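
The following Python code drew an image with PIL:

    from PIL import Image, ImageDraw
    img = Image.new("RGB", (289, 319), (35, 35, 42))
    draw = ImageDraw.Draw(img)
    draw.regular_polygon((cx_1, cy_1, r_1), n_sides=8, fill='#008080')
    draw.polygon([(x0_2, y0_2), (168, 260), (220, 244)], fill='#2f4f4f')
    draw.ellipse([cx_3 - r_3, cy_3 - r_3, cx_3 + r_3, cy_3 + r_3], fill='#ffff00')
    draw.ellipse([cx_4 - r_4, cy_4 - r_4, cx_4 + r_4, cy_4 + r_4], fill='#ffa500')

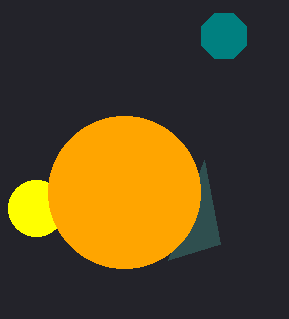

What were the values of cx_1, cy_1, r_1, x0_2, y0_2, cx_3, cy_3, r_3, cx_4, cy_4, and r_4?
cx_1 = 224
cy_1 = 36
r_1 = 24
x0_2 = 204
y0_2 = 160
cx_3 = 36
cy_3 = 208
r_3 = 28
cx_4 = 124
cy_4 = 192
r_4 = 76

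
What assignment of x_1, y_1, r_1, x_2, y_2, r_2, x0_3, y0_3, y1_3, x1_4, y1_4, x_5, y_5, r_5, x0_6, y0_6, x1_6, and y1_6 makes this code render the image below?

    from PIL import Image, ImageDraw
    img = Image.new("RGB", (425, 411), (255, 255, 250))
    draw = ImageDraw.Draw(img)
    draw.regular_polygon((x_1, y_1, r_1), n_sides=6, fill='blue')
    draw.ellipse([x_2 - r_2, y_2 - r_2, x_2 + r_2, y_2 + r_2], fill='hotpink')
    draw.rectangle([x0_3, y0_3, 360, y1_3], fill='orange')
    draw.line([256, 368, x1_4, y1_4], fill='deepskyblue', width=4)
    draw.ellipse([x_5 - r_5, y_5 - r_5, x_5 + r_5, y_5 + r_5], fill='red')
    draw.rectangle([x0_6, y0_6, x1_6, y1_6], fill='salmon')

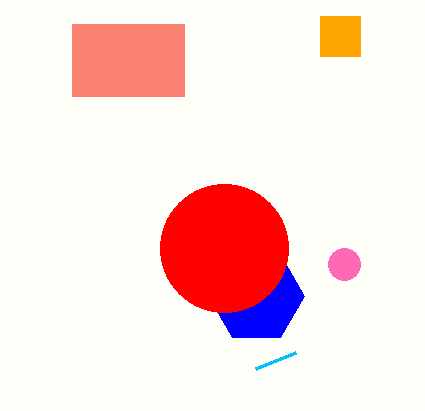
x_1 = 256; y_1 = 296; r_1 = 48; x_2 = 344; y_2 = 264; r_2 = 16; x0_3 = 320; y0_3 = 16; y1_3 = 56; x1_4 = 296; y1_4 = 352; x_5 = 224; y_5 = 248; r_5 = 64; x0_6 = 72; y0_6 = 24; x1_6 = 184; y1_6 = 96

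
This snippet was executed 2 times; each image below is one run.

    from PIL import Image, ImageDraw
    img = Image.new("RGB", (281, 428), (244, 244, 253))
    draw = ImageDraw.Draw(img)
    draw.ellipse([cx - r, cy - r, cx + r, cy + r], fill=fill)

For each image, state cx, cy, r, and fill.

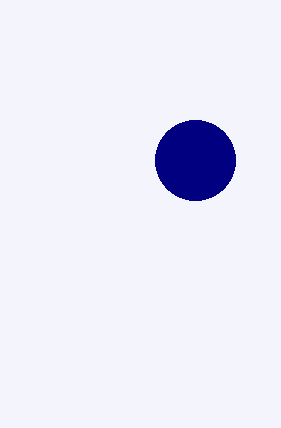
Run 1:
cx = 195
cy = 160
r = 40
fill = 'navy'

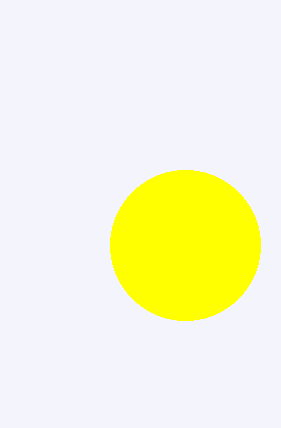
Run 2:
cx = 185, cy = 245, r = 75, fill = 'yellow'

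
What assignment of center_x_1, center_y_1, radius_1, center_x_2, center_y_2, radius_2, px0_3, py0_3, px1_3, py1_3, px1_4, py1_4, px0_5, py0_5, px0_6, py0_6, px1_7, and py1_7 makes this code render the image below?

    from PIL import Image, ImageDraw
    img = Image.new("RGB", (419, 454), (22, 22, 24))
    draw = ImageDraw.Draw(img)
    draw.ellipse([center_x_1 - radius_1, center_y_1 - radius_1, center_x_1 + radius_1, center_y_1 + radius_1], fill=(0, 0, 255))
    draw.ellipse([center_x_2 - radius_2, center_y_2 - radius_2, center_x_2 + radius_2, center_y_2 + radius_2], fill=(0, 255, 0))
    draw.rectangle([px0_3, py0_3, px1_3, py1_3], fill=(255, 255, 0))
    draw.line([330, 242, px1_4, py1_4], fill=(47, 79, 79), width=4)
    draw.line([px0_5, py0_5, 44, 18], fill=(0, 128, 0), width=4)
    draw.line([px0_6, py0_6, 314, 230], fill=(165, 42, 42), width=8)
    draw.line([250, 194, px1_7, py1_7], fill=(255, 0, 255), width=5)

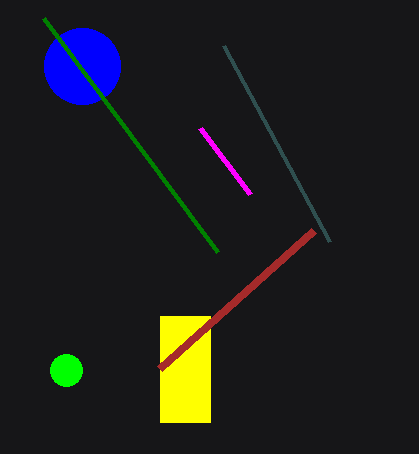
center_x_1 = 82; center_y_1 = 66; radius_1 = 38; center_x_2 = 66; center_y_2 = 370; radius_2 = 16; px0_3 = 160; py0_3 = 316; px1_3 = 210; py1_3 = 422; px1_4 = 224; py1_4 = 46; px0_5 = 218; py0_5 = 252; px0_6 = 160; py0_6 = 368; px1_7 = 200; py1_7 = 128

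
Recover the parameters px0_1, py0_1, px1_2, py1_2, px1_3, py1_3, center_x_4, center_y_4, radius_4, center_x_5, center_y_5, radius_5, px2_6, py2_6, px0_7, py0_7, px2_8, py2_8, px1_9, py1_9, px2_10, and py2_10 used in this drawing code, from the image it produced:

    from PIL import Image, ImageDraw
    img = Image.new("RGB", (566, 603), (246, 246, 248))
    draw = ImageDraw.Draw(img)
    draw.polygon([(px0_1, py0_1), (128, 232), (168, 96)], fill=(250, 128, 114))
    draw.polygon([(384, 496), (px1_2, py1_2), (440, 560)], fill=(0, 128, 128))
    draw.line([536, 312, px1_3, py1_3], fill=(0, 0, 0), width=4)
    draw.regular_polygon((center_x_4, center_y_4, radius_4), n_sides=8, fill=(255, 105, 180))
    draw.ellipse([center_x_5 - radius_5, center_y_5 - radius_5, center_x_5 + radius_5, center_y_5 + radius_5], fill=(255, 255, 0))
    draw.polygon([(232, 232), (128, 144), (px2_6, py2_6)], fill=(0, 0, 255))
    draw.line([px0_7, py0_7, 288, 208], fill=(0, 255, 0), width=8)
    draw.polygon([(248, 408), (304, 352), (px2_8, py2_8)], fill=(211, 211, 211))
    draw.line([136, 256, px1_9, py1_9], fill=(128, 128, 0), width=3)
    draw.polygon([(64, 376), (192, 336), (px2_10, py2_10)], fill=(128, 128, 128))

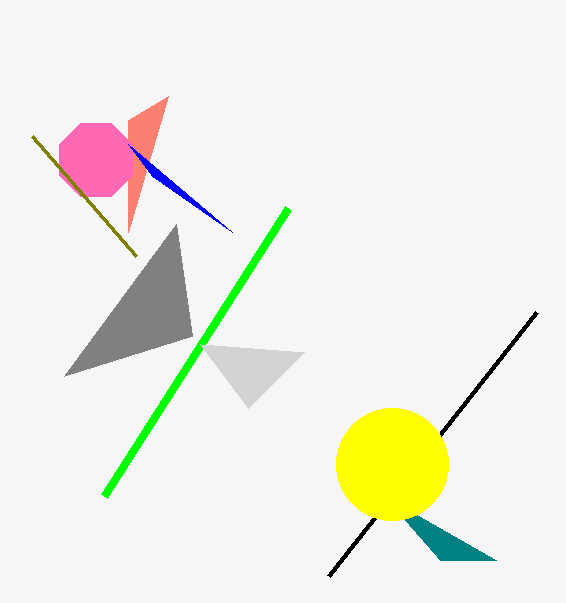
px0_1 = 128
py0_1 = 120
px1_2 = 496
py1_2 = 560
px1_3 = 328
py1_3 = 576
center_x_4 = 96
center_y_4 = 160
radius_4 = 40
center_x_5 = 392
center_y_5 = 464
radius_5 = 56
px2_6 = 152
py2_6 = 176
px0_7 = 104
py0_7 = 496
px2_8 = 200
py2_8 = 344
px1_9 = 32
py1_9 = 136
px2_10 = 176
py2_10 = 224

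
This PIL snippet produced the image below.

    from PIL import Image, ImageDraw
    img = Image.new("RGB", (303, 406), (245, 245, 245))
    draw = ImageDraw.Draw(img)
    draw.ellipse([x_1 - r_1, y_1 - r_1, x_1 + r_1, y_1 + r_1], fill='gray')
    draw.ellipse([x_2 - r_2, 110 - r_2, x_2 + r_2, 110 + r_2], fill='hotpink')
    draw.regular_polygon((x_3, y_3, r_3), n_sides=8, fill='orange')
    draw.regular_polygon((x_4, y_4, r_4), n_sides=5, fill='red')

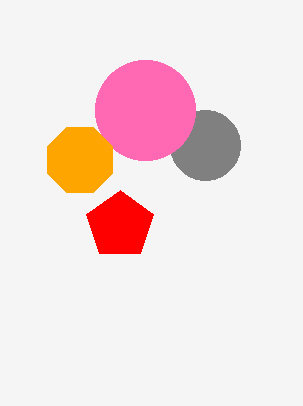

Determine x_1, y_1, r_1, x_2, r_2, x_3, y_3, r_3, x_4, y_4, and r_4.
x_1 = 205, y_1 = 145, r_1 = 35, x_2 = 145, r_2 = 50, x_3 = 80, y_3 = 160, r_3 = 35, x_4 = 120, y_4 = 225, r_4 = 35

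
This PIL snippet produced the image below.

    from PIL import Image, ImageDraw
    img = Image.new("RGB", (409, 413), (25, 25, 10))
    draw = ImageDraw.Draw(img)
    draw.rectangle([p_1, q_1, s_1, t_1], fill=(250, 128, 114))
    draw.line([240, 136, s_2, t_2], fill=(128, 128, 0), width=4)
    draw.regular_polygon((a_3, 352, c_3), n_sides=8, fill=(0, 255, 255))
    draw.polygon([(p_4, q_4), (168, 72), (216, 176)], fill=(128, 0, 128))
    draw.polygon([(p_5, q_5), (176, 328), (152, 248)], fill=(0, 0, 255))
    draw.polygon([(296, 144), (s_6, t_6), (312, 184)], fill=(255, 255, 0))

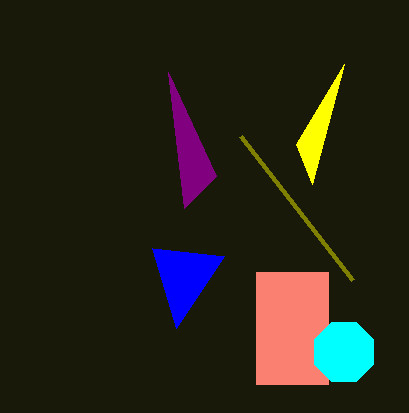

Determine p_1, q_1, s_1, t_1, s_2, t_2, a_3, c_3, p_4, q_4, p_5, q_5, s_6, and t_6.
p_1 = 256, q_1 = 272, s_1 = 328, t_1 = 384, s_2 = 352, t_2 = 280, a_3 = 344, c_3 = 32, p_4 = 184, q_4 = 208, p_5 = 224, q_5 = 256, s_6 = 344, t_6 = 64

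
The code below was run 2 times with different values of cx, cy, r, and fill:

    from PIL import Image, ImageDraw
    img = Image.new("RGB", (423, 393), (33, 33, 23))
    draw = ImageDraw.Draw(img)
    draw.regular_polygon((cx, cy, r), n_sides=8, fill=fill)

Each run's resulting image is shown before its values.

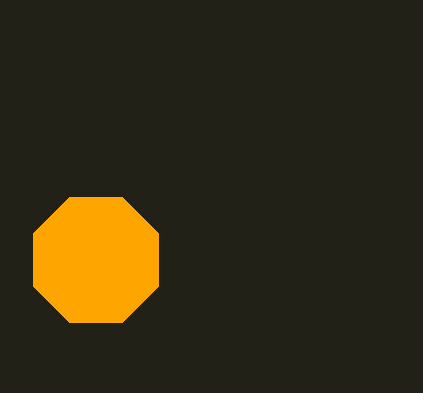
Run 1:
cx = 96, cy = 260, r = 68, fill = 'orange'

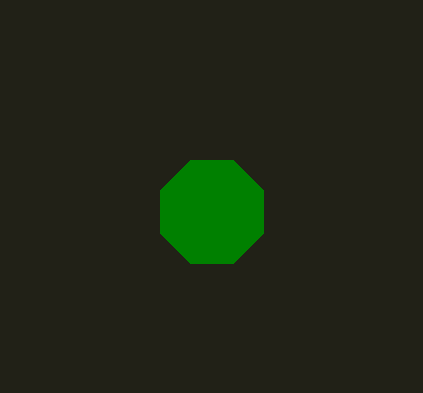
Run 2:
cx = 212, cy = 212, r = 56, fill = 'green'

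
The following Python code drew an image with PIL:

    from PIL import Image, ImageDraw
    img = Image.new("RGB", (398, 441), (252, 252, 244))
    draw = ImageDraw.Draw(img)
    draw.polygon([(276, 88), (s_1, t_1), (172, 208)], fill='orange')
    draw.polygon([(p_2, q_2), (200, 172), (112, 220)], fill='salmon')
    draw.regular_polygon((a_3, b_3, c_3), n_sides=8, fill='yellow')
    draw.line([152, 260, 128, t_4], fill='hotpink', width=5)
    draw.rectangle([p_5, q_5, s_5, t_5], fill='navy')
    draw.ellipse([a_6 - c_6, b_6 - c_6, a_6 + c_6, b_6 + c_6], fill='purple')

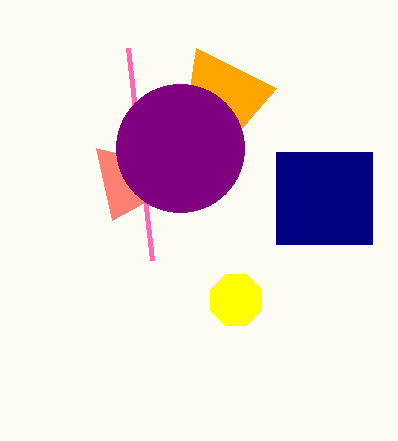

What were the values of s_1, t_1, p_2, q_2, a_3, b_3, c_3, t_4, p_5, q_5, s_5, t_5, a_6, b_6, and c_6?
s_1 = 196; t_1 = 48; p_2 = 96; q_2 = 148; a_3 = 236; b_3 = 300; c_3 = 28; t_4 = 48; p_5 = 276; q_5 = 152; s_5 = 372; t_5 = 244; a_6 = 180; b_6 = 148; c_6 = 64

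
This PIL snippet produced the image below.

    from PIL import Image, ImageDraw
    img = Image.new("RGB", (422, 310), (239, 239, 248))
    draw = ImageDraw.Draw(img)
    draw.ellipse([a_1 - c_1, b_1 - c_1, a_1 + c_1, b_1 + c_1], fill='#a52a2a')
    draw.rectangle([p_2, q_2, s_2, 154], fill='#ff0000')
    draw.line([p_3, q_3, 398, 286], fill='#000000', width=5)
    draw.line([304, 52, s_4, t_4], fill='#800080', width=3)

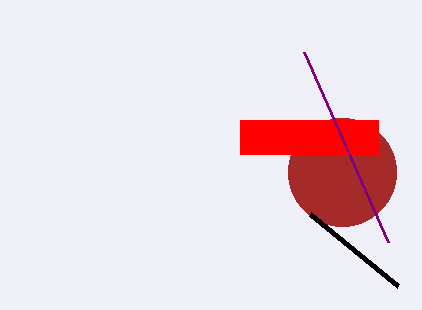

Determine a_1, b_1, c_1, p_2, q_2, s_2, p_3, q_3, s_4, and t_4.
a_1 = 342
b_1 = 172
c_1 = 54
p_2 = 240
q_2 = 120
s_2 = 378
p_3 = 310
q_3 = 214
s_4 = 388
t_4 = 242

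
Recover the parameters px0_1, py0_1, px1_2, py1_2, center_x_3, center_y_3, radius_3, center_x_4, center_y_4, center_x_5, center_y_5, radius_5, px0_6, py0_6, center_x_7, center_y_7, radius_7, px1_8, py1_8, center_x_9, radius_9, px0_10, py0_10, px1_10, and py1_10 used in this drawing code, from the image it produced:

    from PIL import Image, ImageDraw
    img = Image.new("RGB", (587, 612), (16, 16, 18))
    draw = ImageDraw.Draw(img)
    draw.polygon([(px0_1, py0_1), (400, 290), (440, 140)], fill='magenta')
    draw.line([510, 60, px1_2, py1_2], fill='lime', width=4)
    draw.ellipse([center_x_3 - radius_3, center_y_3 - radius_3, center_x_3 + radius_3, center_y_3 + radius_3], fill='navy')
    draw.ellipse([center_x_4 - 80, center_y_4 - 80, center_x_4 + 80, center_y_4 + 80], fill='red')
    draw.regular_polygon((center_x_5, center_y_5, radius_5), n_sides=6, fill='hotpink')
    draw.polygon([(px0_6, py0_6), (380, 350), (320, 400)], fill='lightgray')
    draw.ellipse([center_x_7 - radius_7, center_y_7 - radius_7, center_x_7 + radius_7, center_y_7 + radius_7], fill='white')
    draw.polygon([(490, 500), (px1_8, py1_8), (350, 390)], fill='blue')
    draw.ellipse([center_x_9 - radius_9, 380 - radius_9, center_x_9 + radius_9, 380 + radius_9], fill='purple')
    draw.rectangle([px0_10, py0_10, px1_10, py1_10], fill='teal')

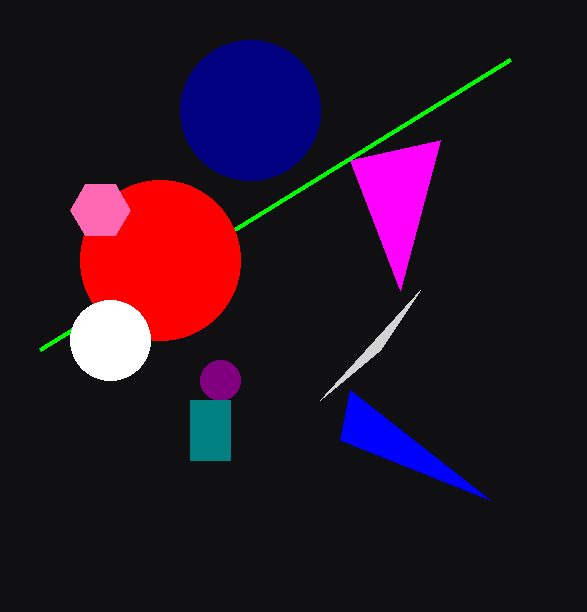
px0_1 = 350
py0_1 = 160
px1_2 = 40
py1_2 = 350
center_x_3 = 250
center_y_3 = 110
radius_3 = 70
center_x_4 = 160
center_y_4 = 260
center_x_5 = 100
center_y_5 = 210
radius_5 = 30
px0_6 = 420
py0_6 = 290
center_x_7 = 110
center_y_7 = 340
radius_7 = 40
px1_8 = 340
py1_8 = 440
center_x_9 = 220
radius_9 = 20
px0_10 = 190
py0_10 = 400
px1_10 = 230
py1_10 = 460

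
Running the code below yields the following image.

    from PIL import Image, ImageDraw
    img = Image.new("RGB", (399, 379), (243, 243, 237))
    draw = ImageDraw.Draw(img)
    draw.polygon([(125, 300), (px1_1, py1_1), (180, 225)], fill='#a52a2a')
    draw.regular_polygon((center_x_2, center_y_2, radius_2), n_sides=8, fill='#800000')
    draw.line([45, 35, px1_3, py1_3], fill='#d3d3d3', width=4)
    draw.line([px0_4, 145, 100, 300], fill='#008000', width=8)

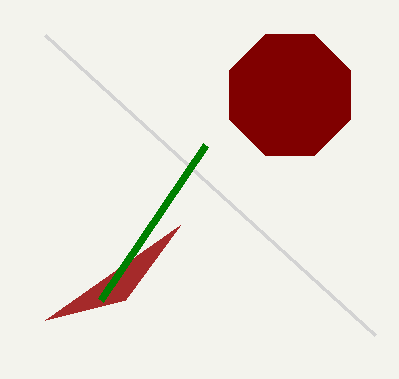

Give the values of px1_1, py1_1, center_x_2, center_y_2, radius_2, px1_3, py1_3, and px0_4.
px1_1 = 45; py1_1 = 320; center_x_2 = 290; center_y_2 = 95; radius_2 = 65; px1_3 = 375; py1_3 = 335; px0_4 = 205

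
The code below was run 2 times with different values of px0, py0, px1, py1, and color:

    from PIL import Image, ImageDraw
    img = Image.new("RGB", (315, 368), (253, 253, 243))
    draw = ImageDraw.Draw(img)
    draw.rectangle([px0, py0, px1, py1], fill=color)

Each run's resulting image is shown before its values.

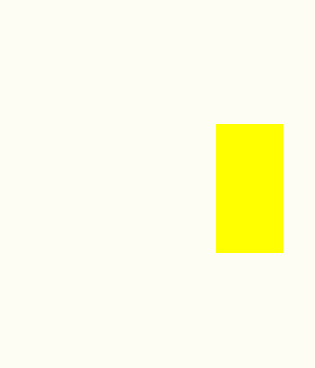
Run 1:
px0 = 216
py0 = 124
px1 = 282
py1 = 252
color = 'yellow'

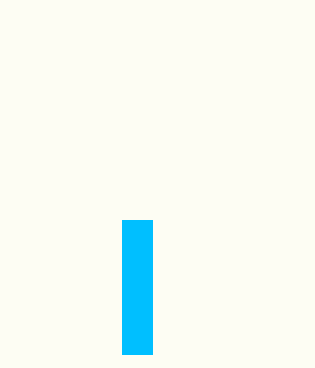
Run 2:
px0 = 122; py0 = 220; px1 = 152; py1 = 354; color = 'deepskyblue'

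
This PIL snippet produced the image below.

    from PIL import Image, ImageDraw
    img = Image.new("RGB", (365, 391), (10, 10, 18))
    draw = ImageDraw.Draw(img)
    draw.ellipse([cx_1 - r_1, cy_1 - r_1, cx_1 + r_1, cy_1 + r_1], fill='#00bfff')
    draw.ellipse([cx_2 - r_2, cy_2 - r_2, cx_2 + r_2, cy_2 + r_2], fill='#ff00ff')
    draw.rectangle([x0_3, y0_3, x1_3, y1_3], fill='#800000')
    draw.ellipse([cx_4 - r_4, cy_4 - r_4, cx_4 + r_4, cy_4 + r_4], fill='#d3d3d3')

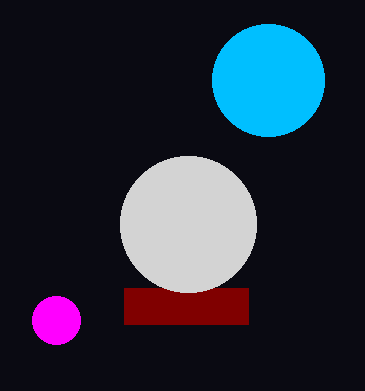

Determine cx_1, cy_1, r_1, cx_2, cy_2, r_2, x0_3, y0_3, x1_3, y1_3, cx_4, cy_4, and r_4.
cx_1 = 268, cy_1 = 80, r_1 = 56, cx_2 = 56, cy_2 = 320, r_2 = 24, x0_3 = 124, y0_3 = 288, x1_3 = 248, y1_3 = 324, cx_4 = 188, cy_4 = 224, r_4 = 68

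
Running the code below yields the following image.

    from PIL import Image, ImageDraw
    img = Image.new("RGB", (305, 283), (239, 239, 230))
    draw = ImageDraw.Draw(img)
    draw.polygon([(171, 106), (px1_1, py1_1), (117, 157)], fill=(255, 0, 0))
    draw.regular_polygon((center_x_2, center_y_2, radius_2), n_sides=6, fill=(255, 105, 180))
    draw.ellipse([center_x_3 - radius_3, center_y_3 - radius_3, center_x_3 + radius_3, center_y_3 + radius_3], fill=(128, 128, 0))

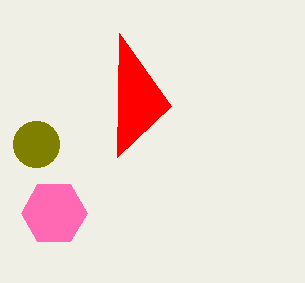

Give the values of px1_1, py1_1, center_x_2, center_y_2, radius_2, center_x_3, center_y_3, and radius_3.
px1_1 = 119, py1_1 = 33, center_x_2 = 54, center_y_2 = 213, radius_2 = 33, center_x_3 = 36, center_y_3 = 144, radius_3 = 23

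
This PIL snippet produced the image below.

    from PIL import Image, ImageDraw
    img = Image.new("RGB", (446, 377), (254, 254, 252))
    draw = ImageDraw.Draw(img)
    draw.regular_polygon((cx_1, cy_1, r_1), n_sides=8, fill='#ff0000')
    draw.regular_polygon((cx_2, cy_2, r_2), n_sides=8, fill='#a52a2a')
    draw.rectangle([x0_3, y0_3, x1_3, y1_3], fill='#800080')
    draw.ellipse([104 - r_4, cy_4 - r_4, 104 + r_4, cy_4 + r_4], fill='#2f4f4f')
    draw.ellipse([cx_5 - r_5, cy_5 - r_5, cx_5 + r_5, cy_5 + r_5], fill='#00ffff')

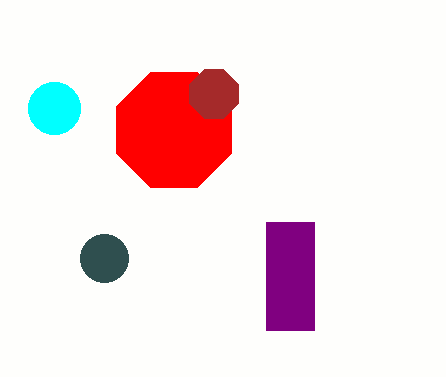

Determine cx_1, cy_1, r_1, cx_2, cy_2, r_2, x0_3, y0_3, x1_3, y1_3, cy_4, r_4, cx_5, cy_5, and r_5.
cx_1 = 174, cy_1 = 130, r_1 = 62, cx_2 = 214, cy_2 = 94, r_2 = 26, x0_3 = 266, y0_3 = 222, x1_3 = 314, y1_3 = 330, cy_4 = 258, r_4 = 24, cx_5 = 54, cy_5 = 108, r_5 = 26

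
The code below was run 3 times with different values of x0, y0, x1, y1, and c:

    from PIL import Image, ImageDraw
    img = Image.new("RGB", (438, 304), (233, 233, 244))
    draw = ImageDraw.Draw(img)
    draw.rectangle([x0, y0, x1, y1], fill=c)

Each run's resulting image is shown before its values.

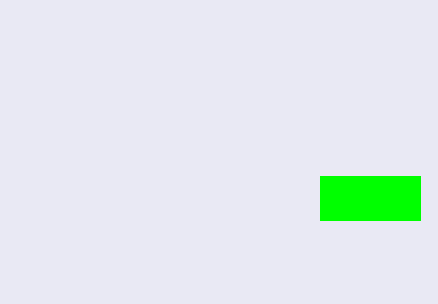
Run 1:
x0 = 320, y0 = 176, x1 = 420, y1 = 220, c = 'lime'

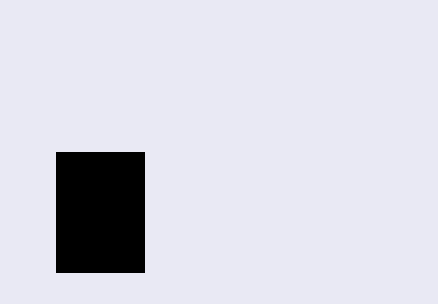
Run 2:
x0 = 56, y0 = 152, x1 = 144, y1 = 272, c = 'black'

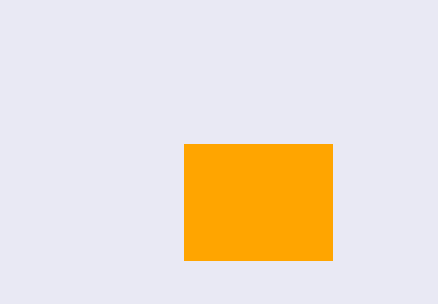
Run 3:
x0 = 184; y0 = 144; x1 = 332; y1 = 260; c = 'orange'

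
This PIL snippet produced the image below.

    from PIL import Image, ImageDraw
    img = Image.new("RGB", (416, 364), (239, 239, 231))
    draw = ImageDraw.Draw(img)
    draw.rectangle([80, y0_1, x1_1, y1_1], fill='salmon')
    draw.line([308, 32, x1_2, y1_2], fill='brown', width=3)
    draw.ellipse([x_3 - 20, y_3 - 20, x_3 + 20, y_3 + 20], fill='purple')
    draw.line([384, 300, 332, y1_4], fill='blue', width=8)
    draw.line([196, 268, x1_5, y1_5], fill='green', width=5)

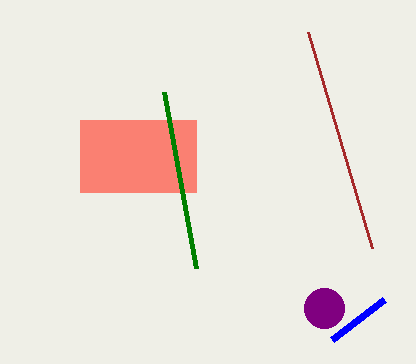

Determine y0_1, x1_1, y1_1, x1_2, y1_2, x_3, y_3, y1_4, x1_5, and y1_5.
y0_1 = 120; x1_1 = 196; y1_1 = 192; x1_2 = 372; y1_2 = 248; x_3 = 324; y_3 = 308; y1_4 = 340; x1_5 = 164; y1_5 = 92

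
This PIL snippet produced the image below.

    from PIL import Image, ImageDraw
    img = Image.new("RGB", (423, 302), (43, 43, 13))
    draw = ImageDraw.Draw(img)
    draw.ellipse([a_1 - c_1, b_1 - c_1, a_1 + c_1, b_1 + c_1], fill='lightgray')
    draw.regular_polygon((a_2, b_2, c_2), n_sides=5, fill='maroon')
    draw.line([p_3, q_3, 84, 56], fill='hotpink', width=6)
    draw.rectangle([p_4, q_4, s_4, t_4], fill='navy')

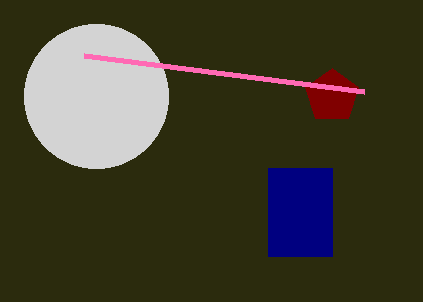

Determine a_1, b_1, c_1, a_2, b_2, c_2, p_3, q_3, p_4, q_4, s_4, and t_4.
a_1 = 96, b_1 = 96, c_1 = 72, a_2 = 332, b_2 = 96, c_2 = 28, p_3 = 364, q_3 = 92, p_4 = 268, q_4 = 168, s_4 = 332, t_4 = 256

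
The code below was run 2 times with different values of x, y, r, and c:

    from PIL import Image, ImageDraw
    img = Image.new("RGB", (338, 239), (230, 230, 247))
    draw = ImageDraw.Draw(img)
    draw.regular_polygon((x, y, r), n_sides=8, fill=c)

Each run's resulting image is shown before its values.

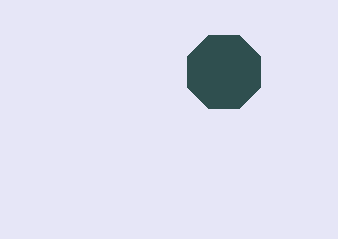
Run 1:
x = 224, y = 72, r = 40, c = 'darkslategray'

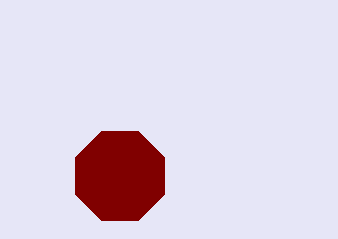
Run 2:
x = 120; y = 176; r = 48; c = 'maroon'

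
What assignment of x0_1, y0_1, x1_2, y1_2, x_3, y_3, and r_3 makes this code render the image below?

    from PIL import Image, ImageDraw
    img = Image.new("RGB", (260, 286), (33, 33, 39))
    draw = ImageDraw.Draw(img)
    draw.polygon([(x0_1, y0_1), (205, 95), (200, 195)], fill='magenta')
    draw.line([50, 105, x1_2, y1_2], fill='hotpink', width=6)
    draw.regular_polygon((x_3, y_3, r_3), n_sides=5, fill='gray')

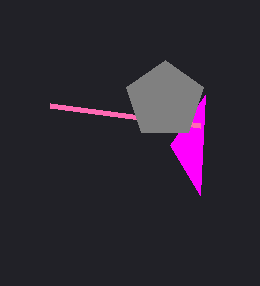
x0_1 = 170
y0_1 = 145
x1_2 = 200
y1_2 = 125
x_3 = 165
y_3 = 100
r_3 = 40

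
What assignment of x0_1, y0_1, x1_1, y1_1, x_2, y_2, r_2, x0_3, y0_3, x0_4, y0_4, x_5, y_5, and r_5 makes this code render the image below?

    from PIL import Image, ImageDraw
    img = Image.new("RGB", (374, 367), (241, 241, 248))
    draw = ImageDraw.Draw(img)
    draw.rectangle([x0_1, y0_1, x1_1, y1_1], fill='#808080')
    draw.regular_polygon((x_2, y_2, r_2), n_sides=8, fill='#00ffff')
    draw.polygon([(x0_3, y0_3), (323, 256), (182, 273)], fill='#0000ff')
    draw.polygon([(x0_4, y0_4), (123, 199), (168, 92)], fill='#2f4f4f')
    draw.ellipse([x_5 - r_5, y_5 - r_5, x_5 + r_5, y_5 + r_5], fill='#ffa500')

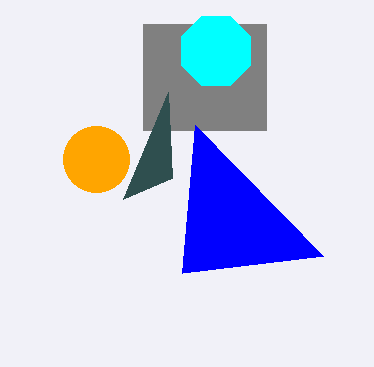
x0_1 = 143
y0_1 = 24
x1_1 = 266
y1_1 = 130
x_2 = 216
y_2 = 51
r_2 = 37
x0_3 = 195
y0_3 = 125
x0_4 = 172
y0_4 = 178
x_5 = 96
y_5 = 159
r_5 = 33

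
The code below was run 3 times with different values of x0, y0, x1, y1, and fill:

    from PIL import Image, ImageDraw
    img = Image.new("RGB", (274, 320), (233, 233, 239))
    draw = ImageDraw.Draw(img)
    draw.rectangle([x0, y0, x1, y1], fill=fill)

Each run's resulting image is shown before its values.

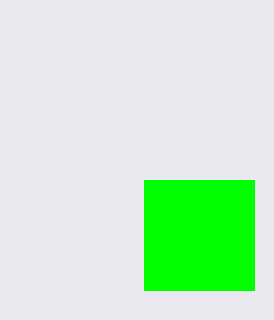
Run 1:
x0 = 144
y0 = 180
x1 = 254
y1 = 290
fill = 'lime'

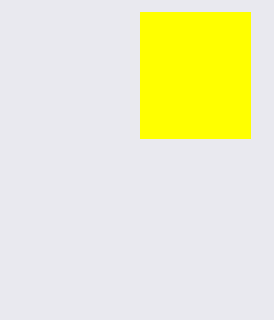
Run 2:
x0 = 140; y0 = 12; x1 = 250; y1 = 138; fill = 'yellow'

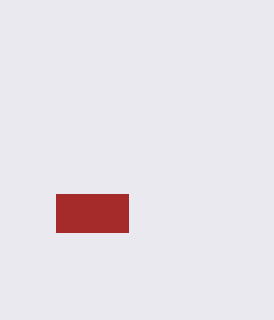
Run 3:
x0 = 56
y0 = 194
x1 = 128
y1 = 232
fill = 'brown'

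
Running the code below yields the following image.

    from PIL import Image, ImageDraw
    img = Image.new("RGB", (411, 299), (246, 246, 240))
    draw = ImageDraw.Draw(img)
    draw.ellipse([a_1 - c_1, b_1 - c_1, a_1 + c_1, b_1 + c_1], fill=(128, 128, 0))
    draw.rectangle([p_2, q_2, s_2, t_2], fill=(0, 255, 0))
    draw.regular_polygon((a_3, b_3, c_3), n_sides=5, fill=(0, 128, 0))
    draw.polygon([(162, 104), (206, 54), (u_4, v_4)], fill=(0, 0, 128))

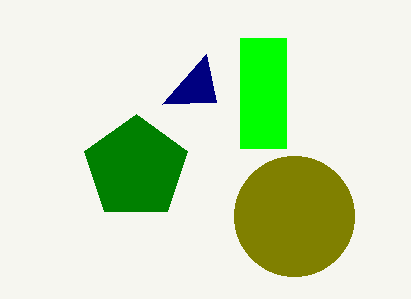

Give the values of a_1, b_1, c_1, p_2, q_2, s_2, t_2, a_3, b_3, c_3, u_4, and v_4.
a_1 = 294
b_1 = 216
c_1 = 60
p_2 = 240
q_2 = 38
s_2 = 286
t_2 = 148
a_3 = 136
b_3 = 168
c_3 = 54
u_4 = 216
v_4 = 102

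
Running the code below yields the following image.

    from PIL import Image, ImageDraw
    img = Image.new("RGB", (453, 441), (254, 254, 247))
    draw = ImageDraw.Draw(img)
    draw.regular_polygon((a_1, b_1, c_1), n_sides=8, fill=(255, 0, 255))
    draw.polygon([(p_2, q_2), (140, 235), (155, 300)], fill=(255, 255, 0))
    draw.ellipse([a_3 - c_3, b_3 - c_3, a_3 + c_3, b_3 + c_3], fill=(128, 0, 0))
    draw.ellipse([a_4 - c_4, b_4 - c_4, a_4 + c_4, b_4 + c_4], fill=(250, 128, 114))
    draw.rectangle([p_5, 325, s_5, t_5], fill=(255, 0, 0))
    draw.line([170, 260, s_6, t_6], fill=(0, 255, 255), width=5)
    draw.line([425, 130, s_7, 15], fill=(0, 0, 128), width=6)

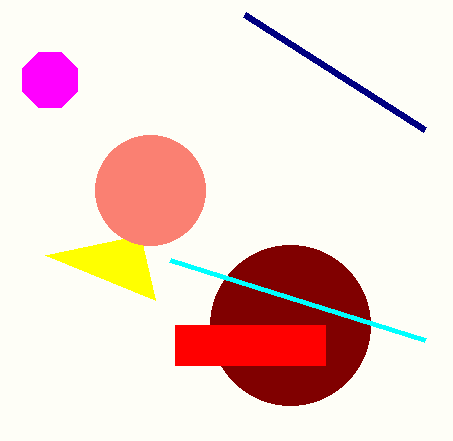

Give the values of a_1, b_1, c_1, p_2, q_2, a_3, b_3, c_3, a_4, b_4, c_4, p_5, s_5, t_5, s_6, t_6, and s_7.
a_1 = 50; b_1 = 80; c_1 = 30; p_2 = 45; q_2 = 255; a_3 = 290; b_3 = 325; c_3 = 80; a_4 = 150; b_4 = 190; c_4 = 55; p_5 = 175; s_5 = 325; t_5 = 365; s_6 = 425; t_6 = 340; s_7 = 245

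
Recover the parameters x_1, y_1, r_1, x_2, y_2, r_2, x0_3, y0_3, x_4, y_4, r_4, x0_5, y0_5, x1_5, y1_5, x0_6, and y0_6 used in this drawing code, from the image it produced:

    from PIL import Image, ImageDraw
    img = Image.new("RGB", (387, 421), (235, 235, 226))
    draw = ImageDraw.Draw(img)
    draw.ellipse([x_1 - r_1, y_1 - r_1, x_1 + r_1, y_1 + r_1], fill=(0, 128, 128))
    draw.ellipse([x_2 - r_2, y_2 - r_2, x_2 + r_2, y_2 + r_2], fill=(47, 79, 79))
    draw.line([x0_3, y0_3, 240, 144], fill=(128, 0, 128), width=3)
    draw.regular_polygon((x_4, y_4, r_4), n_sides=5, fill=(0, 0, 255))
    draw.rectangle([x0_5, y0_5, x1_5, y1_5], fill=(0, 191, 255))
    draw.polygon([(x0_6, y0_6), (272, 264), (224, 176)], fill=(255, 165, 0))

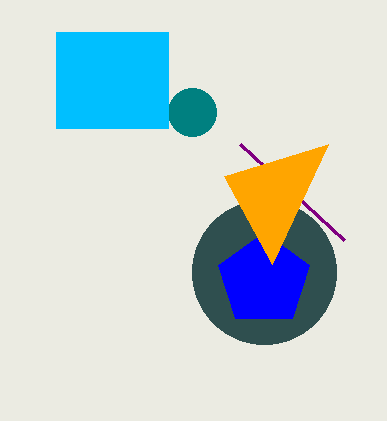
x_1 = 192; y_1 = 112; r_1 = 24; x_2 = 264; y_2 = 272; r_2 = 72; x0_3 = 344; y0_3 = 240; x_4 = 264; y_4 = 280; r_4 = 48; x0_5 = 56; y0_5 = 32; x1_5 = 168; y1_5 = 128; x0_6 = 328; y0_6 = 144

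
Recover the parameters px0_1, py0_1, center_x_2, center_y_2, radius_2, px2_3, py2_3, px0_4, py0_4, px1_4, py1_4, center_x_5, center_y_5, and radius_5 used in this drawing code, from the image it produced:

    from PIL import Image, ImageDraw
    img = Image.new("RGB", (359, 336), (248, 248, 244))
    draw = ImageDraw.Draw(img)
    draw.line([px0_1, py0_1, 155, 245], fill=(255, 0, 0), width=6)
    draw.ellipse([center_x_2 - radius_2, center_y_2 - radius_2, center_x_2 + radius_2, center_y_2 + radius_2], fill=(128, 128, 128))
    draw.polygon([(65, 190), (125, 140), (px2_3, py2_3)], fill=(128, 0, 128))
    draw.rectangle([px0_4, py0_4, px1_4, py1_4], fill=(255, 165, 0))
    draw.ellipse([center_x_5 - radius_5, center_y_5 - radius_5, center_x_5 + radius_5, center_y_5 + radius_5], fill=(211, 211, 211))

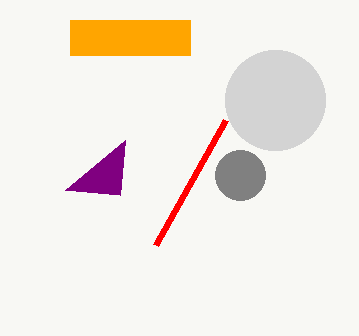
px0_1 = 225; py0_1 = 120; center_x_2 = 240; center_y_2 = 175; radius_2 = 25; px2_3 = 120; py2_3 = 195; px0_4 = 70; py0_4 = 20; px1_4 = 190; py1_4 = 55; center_x_5 = 275; center_y_5 = 100; radius_5 = 50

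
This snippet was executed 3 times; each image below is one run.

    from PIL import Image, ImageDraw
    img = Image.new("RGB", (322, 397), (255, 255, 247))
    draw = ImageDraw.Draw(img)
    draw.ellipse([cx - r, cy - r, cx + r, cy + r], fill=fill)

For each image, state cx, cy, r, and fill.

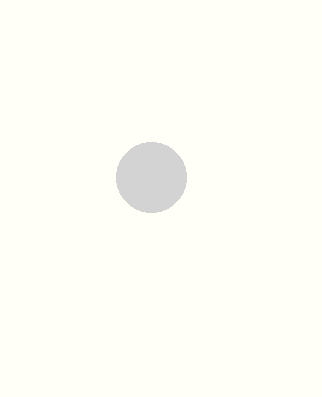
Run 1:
cx = 151; cy = 177; r = 35; fill = 'lightgray'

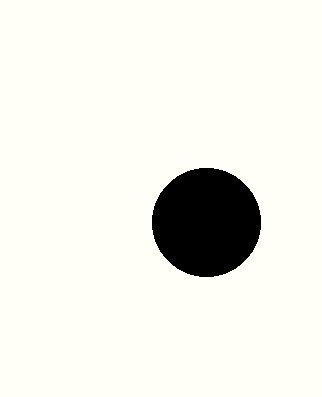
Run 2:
cx = 206; cy = 222; r = 54; fill = 'black'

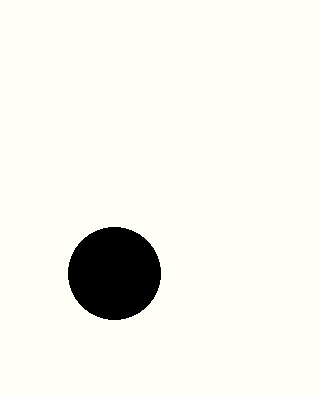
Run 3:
cx = 114, cy = 273, r = 46, fill = 'black'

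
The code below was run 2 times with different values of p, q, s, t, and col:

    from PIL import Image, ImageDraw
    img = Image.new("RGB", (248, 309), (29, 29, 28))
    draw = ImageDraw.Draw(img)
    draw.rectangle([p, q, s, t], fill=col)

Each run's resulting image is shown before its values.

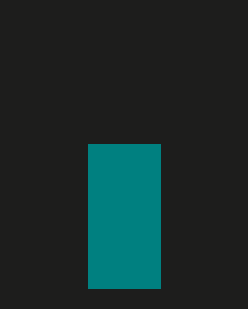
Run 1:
p = 88
q = 144
s = 160
t = 288
col = 'teal'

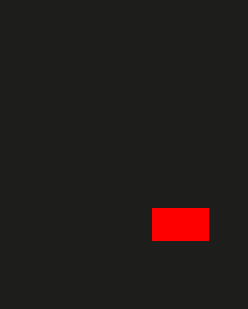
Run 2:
p = 152, q = 208, s = 208, t = 240, col = 'red'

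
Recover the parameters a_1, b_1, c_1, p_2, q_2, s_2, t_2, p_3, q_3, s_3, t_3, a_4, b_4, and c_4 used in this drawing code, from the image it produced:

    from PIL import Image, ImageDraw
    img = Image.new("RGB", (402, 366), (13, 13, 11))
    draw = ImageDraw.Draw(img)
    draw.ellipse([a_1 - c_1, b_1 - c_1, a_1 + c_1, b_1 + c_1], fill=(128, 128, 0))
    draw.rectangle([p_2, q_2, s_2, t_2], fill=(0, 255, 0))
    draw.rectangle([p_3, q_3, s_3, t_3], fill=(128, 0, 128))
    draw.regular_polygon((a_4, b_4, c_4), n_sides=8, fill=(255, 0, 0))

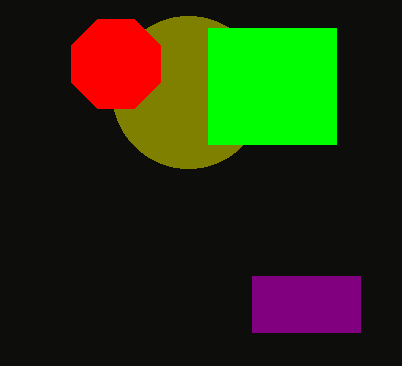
a_1 = 188, b_1 = 92, c_1 = 76, p_2 = 208, q_2 = 28, s_2 = 336, t_2 = 144, p_3 = 252, q_3 = 276, s_3 = 360, t_3 = 332, a_4 = 116, b_4 = 64, c_4 = 48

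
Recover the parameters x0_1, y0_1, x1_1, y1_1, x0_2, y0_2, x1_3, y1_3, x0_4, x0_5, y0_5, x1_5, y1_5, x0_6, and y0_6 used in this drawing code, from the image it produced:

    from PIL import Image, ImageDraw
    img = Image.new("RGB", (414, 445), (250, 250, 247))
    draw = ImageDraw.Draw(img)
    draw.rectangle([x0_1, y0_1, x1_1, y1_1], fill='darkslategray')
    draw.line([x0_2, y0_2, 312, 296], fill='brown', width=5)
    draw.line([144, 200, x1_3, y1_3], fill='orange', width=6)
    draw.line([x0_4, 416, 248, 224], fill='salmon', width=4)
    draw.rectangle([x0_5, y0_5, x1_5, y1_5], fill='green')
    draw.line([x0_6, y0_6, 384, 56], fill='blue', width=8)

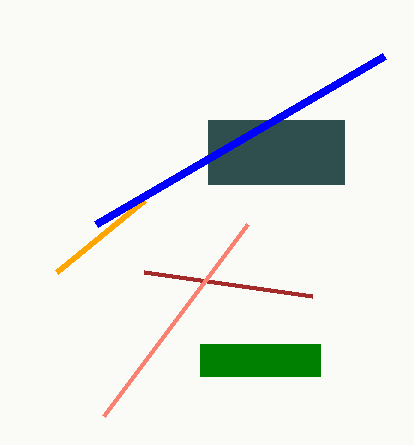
x0_1 = 208; y0_1 = 120; x1_1 = 344; y1_1 = 184; x0_2 = 144; y0_2 = 272; x1_3 = 56; y1_3 = 272; x0_4 = 104; x0_5 = 200; y0_5 = 344; x1_5 = 320; y1_5 = 376; x0_6 = 96; y0_6 = 224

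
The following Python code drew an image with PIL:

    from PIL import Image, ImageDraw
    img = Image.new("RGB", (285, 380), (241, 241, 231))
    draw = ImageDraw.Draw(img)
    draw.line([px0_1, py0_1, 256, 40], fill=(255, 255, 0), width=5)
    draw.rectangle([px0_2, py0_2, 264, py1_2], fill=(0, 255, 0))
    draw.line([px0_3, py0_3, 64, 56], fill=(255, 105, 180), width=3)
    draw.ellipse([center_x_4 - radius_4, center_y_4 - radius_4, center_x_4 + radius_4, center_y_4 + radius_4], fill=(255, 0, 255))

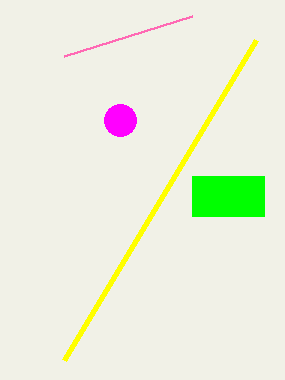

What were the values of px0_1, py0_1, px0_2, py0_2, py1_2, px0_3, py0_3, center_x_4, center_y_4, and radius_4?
px0_1 = 64
py0_1 = 360
px0_2 = 192
py0_2 = 176
py1_2 = 216
px0_3 = 192
py0_3 = 16
center_x_4 = 120
center_y_4 = 120
radius_4 = 16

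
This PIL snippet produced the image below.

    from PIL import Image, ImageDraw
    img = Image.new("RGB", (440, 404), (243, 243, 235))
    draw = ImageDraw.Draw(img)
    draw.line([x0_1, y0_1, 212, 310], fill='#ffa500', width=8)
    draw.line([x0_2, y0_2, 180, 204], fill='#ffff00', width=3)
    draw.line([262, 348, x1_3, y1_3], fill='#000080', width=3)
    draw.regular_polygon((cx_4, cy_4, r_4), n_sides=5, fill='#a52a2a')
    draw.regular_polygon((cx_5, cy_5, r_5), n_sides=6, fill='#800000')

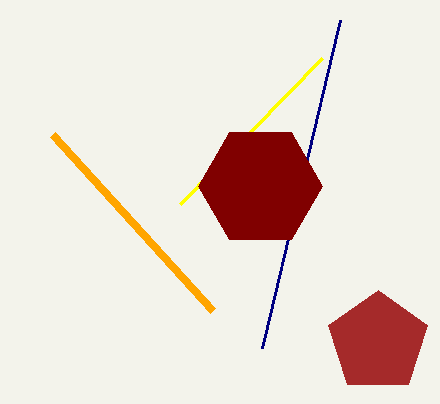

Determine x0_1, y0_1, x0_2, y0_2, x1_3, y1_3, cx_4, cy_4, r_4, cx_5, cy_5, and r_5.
x0_1 = 52; y0_1 = 134; x0_2 = 322; y0_2 = 58; x1_3 = 340; y1_3 = 20; cx_4 = 378; cy_4 = 342; r_4 = 52; cx_5 = 260; cy_5 = 186; r_5 = 62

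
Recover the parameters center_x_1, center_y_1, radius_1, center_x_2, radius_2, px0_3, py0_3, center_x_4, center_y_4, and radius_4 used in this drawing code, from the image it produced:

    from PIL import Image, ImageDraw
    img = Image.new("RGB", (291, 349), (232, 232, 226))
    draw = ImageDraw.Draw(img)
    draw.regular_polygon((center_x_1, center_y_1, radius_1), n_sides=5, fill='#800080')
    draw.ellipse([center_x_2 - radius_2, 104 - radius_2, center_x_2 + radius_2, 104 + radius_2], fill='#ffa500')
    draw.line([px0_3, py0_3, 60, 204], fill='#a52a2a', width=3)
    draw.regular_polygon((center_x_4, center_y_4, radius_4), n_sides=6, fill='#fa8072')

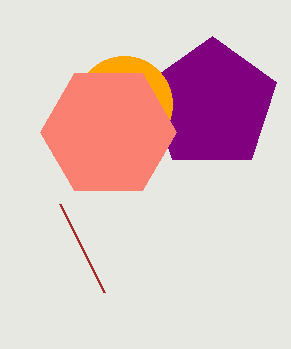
center_x_1 = 212, center_y_1 = 104, radius_1 = 68, center_x_2 = 124, radius_2 = 48, px0_3 = 104, py0_3 = 292, center_x_4 = 108, center_y_4 = 132, radius_4 = 68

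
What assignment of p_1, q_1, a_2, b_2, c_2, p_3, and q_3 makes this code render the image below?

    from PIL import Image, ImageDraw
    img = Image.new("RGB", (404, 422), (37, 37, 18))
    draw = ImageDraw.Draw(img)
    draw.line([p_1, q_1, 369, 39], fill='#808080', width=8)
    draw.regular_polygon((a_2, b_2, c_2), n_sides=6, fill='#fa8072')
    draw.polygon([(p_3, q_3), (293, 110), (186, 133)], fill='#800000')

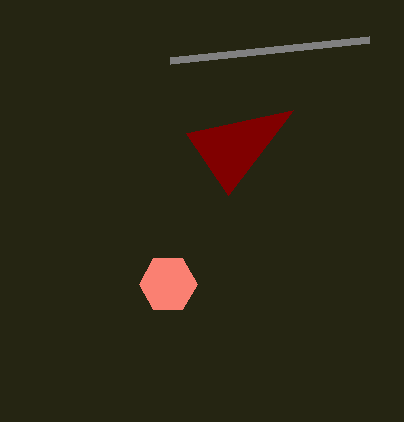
p_1 = 170, q_1 = 60, a_2 = 168, b_2 = 284, c_2 = 29, p_3 = 228, q_3 = 195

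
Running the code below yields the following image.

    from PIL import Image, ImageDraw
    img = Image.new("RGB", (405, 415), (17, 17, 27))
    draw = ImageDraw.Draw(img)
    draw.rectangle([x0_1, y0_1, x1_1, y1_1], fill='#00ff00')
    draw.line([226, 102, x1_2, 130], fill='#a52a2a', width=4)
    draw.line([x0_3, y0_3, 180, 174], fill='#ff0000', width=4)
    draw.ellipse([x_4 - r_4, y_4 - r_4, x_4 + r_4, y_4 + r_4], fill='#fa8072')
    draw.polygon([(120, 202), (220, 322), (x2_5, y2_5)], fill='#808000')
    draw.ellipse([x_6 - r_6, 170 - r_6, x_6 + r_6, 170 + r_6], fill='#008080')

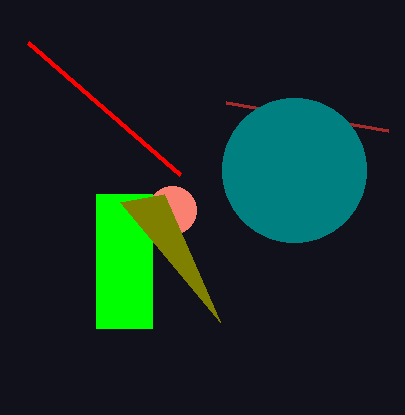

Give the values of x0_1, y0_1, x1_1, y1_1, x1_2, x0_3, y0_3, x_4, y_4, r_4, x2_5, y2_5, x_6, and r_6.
x0_1 = 96; y0_1 = 194; x1_1 = 152; y1_1 = 328; x1_2 = 388; x0_3 = 28; y0_3 = 42; x_4 = 172; y_4 = 210; r_4 = 24; x2_5 = 164; y2_5 = 194; x_6 = 294; r_6 = 72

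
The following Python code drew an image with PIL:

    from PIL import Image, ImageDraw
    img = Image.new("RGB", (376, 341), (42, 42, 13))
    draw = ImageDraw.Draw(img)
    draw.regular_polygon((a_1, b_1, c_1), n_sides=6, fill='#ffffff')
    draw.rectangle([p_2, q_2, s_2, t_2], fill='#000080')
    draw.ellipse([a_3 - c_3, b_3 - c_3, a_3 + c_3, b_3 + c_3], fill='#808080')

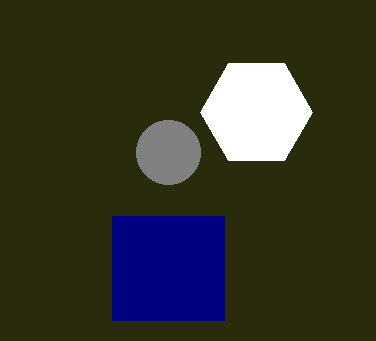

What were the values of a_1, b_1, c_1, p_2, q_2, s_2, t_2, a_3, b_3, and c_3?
a_1 = 256, b_1 = 112, c_1 = 56, p_2 = 112, q_2 = 216, s_2 = 224, t_2 = 320, a_3 = 168, b_3 = 152, c_3 = 32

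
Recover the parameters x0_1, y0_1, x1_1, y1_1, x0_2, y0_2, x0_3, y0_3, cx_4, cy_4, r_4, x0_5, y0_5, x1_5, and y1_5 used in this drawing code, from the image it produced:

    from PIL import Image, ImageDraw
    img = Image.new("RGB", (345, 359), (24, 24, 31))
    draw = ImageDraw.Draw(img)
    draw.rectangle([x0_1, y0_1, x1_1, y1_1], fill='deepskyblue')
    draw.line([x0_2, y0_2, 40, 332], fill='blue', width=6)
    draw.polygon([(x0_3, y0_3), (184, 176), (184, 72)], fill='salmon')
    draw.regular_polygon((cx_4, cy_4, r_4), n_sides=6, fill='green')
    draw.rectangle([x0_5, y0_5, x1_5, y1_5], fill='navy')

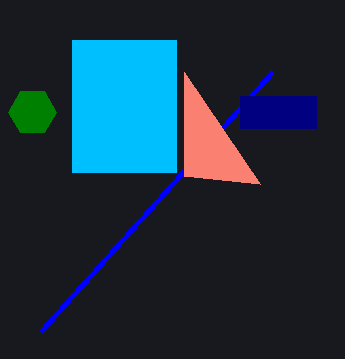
x0_1 = 72
y0_1 = 40
x1_1 = 176
y1_1 = 172
x0_2 = 272
y0_2 = 72
x0_3 = 260
y0_3 = 184
cx_4 = 32
cy_4 = 112
r_4 = 24
x0_5 = 240
y0_5 = 96
x1_5 = 316
y1_5 = 128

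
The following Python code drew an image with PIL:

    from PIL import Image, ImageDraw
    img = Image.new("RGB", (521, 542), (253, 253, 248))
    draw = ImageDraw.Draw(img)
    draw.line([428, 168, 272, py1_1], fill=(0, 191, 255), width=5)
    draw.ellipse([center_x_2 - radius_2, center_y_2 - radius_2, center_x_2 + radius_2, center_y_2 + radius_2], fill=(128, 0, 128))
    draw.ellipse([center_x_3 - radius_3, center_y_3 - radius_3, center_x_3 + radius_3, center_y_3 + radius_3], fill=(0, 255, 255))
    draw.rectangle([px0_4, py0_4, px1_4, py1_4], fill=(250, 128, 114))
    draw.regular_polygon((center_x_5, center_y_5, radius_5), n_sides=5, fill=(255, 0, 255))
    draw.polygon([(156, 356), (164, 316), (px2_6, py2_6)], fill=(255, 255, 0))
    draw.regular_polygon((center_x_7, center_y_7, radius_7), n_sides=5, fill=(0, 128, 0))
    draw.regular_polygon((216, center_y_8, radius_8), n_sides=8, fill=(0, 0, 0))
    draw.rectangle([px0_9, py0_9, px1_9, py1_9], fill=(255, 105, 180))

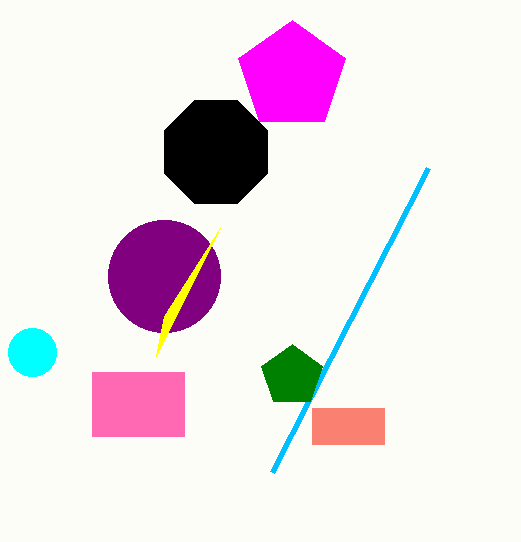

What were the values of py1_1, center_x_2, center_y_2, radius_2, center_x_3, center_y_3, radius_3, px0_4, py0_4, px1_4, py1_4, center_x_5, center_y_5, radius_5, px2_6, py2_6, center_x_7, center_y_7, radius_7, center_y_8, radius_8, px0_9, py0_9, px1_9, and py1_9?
py1_1 = 472; center_x_2 = 164; center_y_2 = 276; radius_2 = 56; center_x_3 = 32; center_y_3 = 352; radius_3 = 24; px0_4 = 312; py0_4 = 408; px1_4 = 384; py1_4 = 444; center_x_5 = 292; center_y_5 = 76; radius_5 = 56; px2_6 = 220; py2_6 = 228; center_x_7 = 292; center_y_7 = 376; radius_7 = 32; center_y_8 = 152; radius_8 = 56; px0_9 = 92; py0_9 = 372; px1_9 = 184; py1_9 = 436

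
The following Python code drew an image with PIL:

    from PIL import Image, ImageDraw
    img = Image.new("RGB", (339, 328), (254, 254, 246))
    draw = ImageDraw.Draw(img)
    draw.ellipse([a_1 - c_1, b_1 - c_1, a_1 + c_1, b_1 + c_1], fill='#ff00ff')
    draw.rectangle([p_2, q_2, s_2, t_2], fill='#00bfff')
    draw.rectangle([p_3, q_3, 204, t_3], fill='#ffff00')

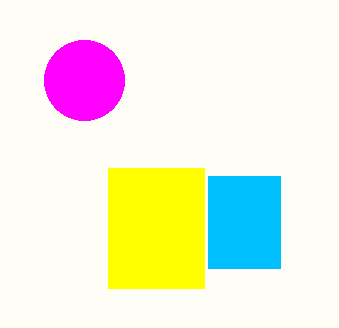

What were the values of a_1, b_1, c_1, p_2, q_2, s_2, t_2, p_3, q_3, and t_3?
a_1 = 84; b_1 = 80; c_1 = 40; p_2 = 208; q_2 = 176; s_2 = 280; t_2 = 268; p_3 = 108; q_3 = 168; t_3 = 288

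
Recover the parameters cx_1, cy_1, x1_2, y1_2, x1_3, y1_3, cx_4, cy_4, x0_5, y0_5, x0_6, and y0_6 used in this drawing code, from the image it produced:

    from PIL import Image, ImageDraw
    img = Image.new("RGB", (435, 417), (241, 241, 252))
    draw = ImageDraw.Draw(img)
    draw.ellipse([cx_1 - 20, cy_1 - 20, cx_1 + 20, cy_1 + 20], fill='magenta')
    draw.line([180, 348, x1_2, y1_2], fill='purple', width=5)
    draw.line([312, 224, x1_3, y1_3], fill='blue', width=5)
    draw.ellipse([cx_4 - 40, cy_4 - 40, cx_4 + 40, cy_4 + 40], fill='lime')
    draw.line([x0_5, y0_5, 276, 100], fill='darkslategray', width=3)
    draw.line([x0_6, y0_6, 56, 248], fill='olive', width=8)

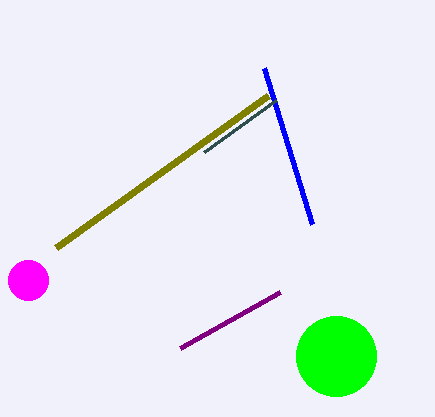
cx_1 = 28, cy_1 = 280, x1_2 = 280, y1_2 = 292, x1_3 = 264, y1_3 = 68, cx_4 = 336, cy_4 = 356, x0_5 = 204, y0_5 = 152, x0_6 = 268, y0_6 = 96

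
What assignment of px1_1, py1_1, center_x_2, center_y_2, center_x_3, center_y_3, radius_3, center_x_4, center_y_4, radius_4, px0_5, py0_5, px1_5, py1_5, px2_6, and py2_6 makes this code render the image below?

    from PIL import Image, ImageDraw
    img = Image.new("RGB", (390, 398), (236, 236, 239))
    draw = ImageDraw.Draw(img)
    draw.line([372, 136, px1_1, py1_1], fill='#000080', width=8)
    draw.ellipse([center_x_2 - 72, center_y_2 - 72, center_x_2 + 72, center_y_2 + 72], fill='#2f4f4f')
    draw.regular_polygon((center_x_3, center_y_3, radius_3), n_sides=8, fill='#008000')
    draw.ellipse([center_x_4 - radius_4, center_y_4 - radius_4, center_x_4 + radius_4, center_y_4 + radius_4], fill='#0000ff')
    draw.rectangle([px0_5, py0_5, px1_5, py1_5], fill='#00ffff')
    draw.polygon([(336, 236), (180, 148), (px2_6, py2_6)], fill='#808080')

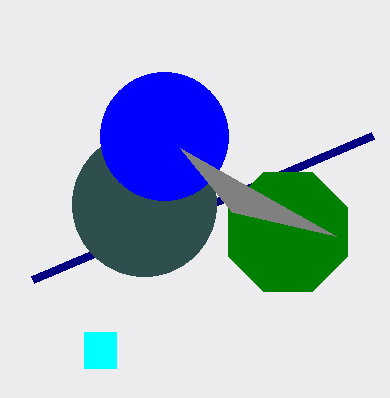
px1_1 = 32, py1_1 = 280, center_x_2 = 144, center_y_2 = 204, center_x_3 = 288, center_y_3 = 232, radius_3 = 64, center_x_4 = 164, center_y_4 = 136, radius_4 = 64, px0_5 = 84, py0_5 = 332, px1_5 = 116, py1_5 = 368, px2_6 = 232, py2_6 = 212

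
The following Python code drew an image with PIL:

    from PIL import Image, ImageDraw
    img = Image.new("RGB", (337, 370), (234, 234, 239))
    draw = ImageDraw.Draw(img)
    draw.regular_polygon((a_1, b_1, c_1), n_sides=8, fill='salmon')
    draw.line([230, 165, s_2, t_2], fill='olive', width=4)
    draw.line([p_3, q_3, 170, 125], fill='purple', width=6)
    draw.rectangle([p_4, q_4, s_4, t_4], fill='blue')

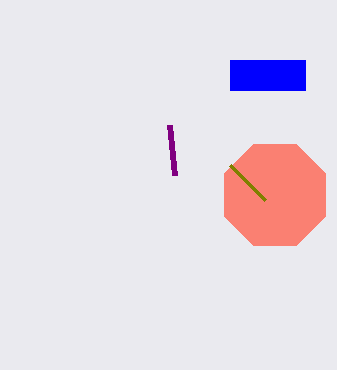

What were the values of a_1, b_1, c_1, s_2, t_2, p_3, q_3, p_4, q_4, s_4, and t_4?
a_1 = 275; b_1 = 195; c_1 = 55; s_2 = 265; t_2 = 200; p_3 = 175; q_3 = 175; p_4 = 230; q_4 = 60; s_4 = 305; t_4 = 90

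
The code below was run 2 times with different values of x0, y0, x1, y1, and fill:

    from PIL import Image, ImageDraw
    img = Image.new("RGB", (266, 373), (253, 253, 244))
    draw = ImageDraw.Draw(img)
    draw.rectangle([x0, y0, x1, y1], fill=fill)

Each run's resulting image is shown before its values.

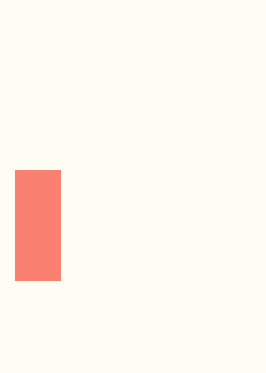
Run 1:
x0 = 15; y0 = 170; x1 = 60; y1 = 280; fill = 'salmon'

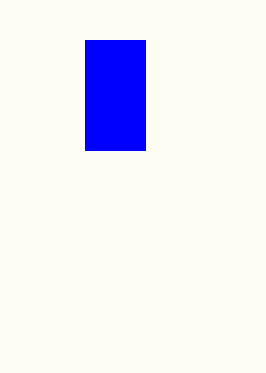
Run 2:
x0 = 85, y0 = 40, x1 = 145, y1 = 150, fill = 'blue'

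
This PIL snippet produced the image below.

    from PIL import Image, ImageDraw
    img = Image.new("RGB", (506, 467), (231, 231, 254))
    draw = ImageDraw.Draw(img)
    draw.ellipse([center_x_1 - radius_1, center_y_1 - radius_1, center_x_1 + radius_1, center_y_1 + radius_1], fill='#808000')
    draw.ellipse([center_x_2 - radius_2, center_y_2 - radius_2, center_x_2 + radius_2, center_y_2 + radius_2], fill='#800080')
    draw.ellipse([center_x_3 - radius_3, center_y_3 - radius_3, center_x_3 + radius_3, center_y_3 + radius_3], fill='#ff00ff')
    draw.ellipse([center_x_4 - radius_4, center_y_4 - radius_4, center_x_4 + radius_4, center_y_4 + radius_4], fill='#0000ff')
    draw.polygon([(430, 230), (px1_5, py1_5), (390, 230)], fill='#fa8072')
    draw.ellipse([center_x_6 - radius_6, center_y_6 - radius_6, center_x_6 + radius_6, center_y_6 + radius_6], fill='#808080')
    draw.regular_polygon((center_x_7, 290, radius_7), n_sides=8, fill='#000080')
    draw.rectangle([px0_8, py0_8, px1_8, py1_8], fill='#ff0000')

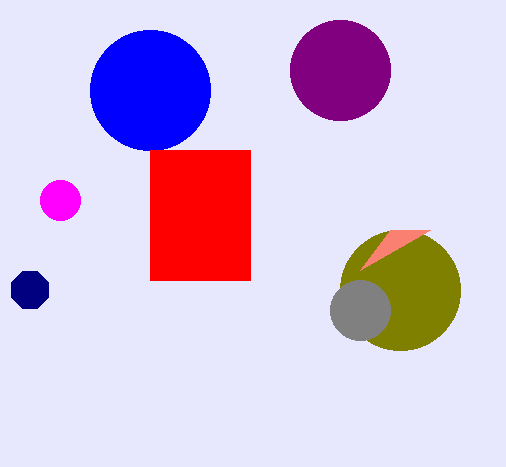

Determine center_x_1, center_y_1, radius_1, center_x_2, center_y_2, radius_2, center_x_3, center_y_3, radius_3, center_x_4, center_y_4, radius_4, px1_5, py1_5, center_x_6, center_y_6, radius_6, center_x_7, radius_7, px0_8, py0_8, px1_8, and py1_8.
center_x_1 = 400
center_y_1 = 290
radius_1 = 60
center_x_2 = 340
center_y_2 = 70
radius_2 = 50
center_x_3 = 60
center_y_3 = 200
radius_3 = 20
center_x_4 = 150
center_y_4 = 90
radius_4 = 60
px1_5 = 360
py1_5 = 270
center_x_6 = 360
center_y_6 = 310
radius_6 = 30
center_x_7 = 30
radius_7 = 20
px0_8 = 150
py0_8 = 150
px1_8 = 250
py1_8 = 280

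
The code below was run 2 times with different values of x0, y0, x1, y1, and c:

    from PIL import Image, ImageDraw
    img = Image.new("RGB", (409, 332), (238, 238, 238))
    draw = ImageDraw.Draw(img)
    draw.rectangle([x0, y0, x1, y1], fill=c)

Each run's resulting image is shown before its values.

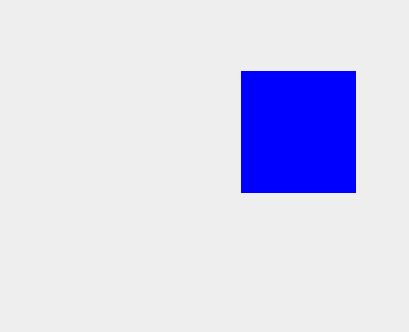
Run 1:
x0 = 241; y0 = 71; x1 = 355; y1 = 192; c = 'blue'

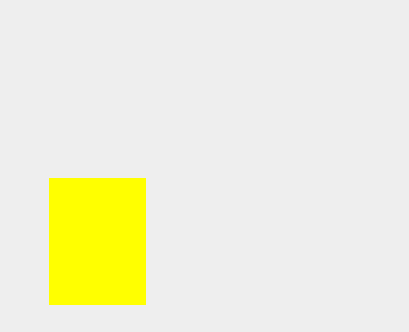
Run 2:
x0 = 49
y0 = 178
x1 = 145
y1 = 304
c = 'yellow'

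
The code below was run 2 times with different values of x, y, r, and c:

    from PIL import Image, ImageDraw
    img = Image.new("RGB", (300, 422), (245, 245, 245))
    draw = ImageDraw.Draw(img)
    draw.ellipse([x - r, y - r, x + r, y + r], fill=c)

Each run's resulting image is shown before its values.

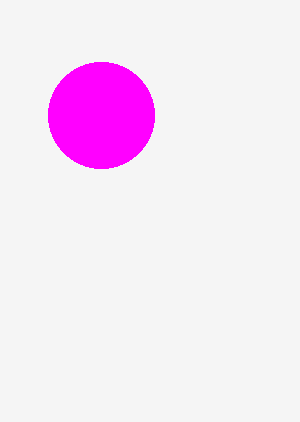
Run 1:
x = 101
y = 115
r = 53
c = 'magenta'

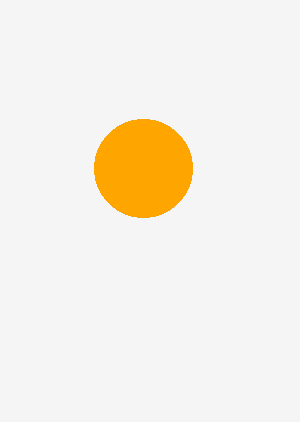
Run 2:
x = 143; y = 168; r = 49; c = 'orange'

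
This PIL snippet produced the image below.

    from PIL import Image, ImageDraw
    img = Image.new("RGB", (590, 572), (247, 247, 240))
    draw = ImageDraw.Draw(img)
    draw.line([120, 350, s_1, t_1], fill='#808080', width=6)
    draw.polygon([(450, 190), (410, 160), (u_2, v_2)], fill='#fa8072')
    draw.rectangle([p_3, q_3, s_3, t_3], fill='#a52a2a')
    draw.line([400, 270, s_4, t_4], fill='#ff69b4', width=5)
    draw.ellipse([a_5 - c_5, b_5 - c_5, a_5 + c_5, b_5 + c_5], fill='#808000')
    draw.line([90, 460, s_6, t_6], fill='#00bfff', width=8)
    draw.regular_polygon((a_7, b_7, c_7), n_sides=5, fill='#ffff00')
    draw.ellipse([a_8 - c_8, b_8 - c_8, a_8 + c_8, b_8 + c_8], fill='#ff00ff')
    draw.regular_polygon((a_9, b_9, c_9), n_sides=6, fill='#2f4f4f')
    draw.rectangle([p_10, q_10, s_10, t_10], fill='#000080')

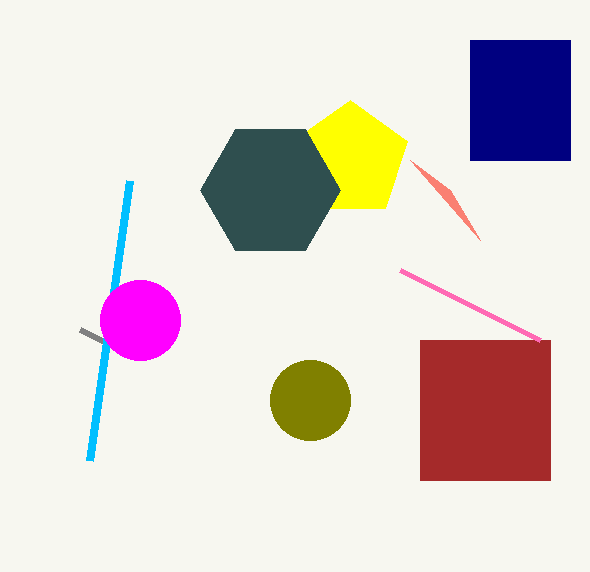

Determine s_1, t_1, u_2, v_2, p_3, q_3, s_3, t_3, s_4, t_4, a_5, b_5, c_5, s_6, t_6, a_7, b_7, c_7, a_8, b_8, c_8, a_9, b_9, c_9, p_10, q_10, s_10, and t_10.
s_1 = 80
t_1 = 330
u_2 = 480
v_2 = 240
p_3 = 420
q_3 = 340
s_3 = 550
t_3 = 480
s_4 = 540
t_4 = 340
a_5 = 310
b_5 = 400
c_5 = 40
s_6 = 130
t_6 = 180
a_7 = 350
b_7 = 160
c_7 = 60
a_8 = 140
b_8 = 320
c_8 = 40
a_9 = 270
b_9 = 190
c_9 = 70
p_10 = 470
q_10 = 40
s_10 = 570
t_10 = 160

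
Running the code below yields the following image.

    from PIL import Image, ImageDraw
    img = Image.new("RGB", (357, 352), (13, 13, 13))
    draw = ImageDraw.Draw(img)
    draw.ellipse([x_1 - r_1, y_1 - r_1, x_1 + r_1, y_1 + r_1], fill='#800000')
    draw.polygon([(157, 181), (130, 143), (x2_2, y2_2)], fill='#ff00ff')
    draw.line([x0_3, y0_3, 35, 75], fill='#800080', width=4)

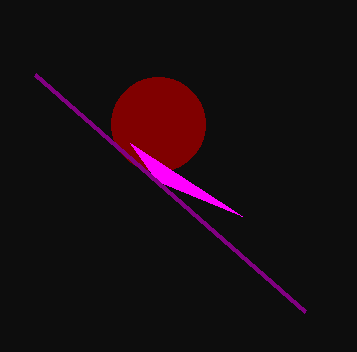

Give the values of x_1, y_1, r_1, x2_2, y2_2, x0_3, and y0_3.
x_1 = 158; y_1 = 124; r_1 = 47; x2_2 = 242; y2_2 = 216; x0_3 = 305; y0_3 = 312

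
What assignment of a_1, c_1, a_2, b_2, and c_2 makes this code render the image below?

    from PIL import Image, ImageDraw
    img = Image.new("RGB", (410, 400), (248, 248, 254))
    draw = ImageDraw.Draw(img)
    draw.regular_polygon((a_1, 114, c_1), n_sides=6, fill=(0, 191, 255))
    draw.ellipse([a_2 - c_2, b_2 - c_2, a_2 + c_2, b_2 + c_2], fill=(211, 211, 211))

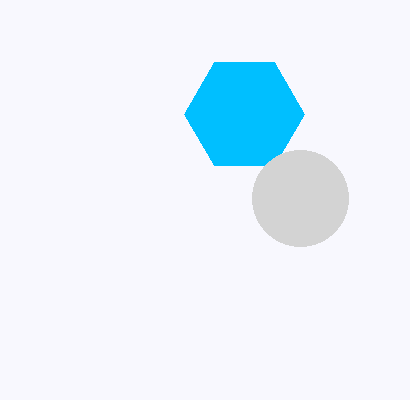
a_1 = 244, c_1 = 60, a_2 = 300, b_2 = 198, c_2 = 48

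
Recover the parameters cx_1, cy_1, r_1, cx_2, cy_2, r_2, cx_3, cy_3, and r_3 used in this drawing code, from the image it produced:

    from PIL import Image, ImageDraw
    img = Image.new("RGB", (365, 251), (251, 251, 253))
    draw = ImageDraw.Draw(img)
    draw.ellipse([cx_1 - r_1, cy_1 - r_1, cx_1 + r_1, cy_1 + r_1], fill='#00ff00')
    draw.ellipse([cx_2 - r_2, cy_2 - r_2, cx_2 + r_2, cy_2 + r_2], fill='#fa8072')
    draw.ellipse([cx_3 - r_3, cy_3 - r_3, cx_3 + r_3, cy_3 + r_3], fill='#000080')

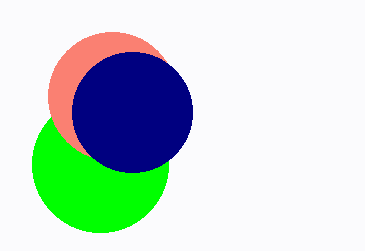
cx_1 = 100, cy_1 = 164, r_1 = 68, cx_2 = 112, cy_2 = 96, r_2 = 64, cx_3 = 132, cy_3 = 112, r_3 = 60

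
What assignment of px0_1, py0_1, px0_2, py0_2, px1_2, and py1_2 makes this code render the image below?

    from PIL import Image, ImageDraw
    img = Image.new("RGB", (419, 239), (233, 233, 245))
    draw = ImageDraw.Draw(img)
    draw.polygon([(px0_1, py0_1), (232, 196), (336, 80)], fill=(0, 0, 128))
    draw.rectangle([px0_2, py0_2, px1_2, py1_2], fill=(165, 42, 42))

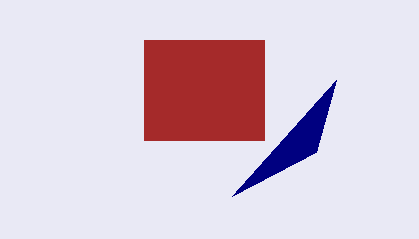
px0_1 = 316, py0_1 = 152, px0_2 = 144, py0_2 = 40, px1_2 = 264, py1_2 = 140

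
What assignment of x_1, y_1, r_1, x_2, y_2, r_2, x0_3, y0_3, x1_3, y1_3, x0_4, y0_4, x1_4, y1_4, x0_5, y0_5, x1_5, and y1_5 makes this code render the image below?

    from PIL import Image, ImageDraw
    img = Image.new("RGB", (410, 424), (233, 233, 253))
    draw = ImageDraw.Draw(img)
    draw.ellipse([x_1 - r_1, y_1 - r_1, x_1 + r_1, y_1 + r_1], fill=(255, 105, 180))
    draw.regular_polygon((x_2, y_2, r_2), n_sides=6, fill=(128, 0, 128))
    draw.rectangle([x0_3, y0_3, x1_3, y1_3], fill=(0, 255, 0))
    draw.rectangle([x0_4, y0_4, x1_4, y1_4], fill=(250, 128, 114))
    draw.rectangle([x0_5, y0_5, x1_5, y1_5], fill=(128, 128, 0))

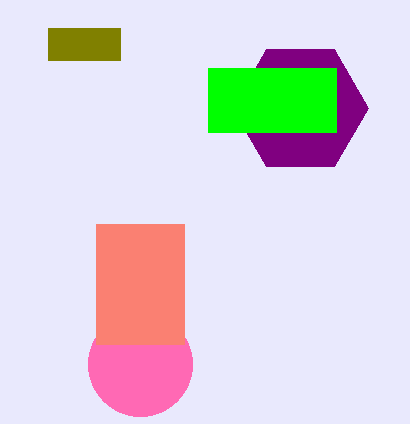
x_1 = 140; y_1 = 364; r_1 = 52; x_2 = 300; y_2 = 108; r_2 = 68; x0_3 = 208; y0_3 = 68; x1_3 = 336; y1_3 = 132; x0_4 = 96; y0_4 = 224; x1_4 = 184; y1_4 = 344; x0_5 = 48; y0_5 = 28; x1_5 = 120; y1_5 = 60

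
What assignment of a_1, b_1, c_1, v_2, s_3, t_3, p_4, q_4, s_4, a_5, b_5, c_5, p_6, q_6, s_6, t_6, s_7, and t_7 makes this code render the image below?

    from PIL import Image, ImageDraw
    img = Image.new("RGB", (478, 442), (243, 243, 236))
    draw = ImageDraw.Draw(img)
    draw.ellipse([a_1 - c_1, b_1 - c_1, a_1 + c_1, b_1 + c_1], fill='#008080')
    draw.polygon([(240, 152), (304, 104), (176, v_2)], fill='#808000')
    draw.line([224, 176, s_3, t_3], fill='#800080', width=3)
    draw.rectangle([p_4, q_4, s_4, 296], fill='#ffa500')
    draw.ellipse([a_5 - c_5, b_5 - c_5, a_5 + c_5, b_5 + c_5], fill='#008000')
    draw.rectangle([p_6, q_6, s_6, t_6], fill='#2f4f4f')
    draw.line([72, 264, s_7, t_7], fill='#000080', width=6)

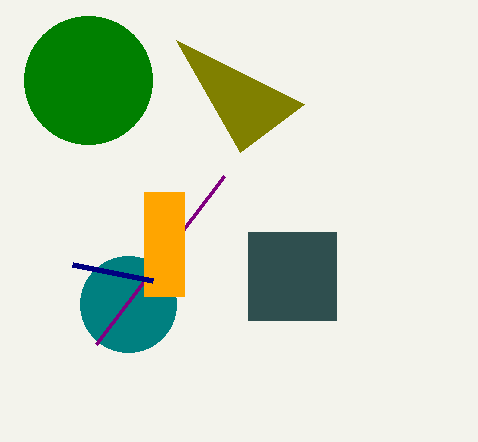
a_1 = 128
b_1 = 304
c_1 = 48
v_2 = 40
s_3 = 96
t_3 = 344
p_4 = 144
q_4 = 192
s_4 = 184
a_5 = 88
b_5 = 80
c_5 = 64
p_6 = 248
q_6 = 232
s_6 = 336
t_6 = 320
s_7 = 152
t_7 = 280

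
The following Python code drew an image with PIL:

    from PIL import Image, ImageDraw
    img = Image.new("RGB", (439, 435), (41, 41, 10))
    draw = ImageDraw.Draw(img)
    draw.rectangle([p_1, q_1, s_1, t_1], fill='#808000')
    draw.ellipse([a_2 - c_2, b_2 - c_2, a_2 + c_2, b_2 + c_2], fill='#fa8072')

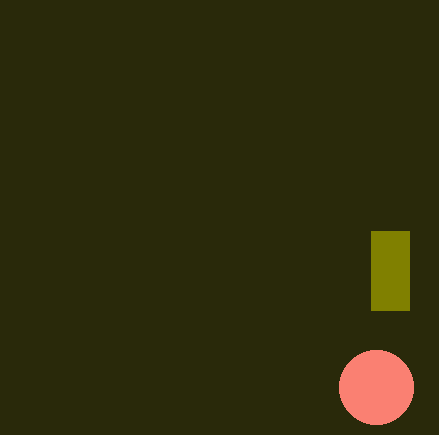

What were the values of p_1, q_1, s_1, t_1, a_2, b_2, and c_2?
p_1 = 371, q_1 = 231, s_1 = 409, t_1 = 310, a_2 = 376, b_2 = 387, c_2 = 37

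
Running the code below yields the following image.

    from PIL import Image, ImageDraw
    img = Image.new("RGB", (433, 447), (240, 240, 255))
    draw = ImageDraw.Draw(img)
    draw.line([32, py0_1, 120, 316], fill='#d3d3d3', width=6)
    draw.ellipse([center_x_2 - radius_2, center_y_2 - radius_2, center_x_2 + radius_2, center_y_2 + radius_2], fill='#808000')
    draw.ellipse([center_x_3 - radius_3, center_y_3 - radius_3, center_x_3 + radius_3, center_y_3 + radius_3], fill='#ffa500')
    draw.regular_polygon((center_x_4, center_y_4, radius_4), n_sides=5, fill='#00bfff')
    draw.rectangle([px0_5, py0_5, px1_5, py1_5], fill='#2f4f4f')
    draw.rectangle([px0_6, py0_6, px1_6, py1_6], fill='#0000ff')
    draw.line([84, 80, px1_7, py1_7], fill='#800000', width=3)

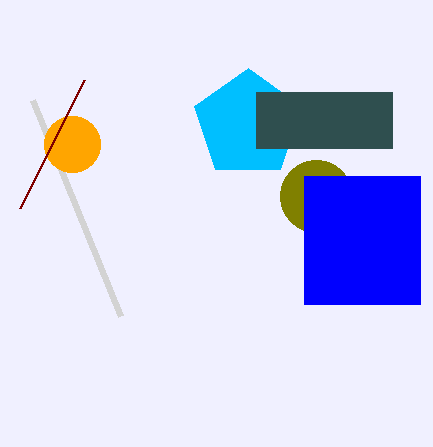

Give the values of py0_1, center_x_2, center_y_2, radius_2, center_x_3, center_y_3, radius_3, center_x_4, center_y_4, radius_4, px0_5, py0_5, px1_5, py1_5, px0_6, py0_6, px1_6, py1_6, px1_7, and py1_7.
py0_1 = 100
center_x_2 = 316
center_y_2 = 196
radius_2 = 36
center_x_3 = 72
center_y_3 = 144
radius_3 = 28
center_x_4 = 248
center_y_4 = 124
radius_4 = 56
px0_5 = 256
py0_5 = 92
px1_5 = 392
py1_5 = 148
px0_6 = 304
py0_6 = 176
px1_6 = 420
py1_6 = 304
px1_7 = 20
py1_7 = 208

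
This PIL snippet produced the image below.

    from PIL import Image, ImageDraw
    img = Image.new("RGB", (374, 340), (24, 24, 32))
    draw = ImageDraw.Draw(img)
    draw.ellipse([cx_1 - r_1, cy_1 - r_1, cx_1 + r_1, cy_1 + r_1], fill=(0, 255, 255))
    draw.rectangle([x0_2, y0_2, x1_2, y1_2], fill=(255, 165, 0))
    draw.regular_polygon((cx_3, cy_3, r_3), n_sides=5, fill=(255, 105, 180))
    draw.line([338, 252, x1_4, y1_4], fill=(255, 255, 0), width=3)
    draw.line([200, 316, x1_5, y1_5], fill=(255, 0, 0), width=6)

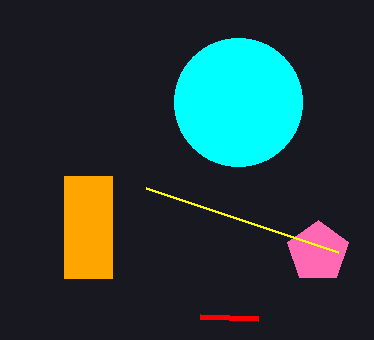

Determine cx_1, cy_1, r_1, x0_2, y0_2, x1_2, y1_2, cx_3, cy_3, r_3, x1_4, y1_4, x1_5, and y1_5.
cx_1 = 238; cy_1 = 102; r_1 = 64; x0_2 = 64; y0_2 = 176; x1_2 = 112; y1_2 = 278; cx_3 = 318; cy_3 = 252; r_3 = 32; x1_4 = 146; y1_4 = 188; x1_5 = 258; y1_5 = 318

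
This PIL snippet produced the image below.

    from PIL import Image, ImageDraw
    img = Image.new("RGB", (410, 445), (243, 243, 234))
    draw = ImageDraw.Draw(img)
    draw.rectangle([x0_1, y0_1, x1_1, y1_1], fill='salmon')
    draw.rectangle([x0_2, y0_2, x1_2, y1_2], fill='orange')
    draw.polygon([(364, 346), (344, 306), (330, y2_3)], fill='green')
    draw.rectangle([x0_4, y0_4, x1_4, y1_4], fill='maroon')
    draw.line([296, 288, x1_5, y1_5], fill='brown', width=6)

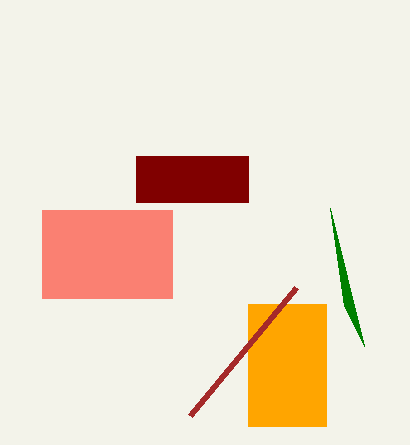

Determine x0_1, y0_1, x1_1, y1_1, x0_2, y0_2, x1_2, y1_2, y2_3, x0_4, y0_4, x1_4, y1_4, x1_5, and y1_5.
x0_1 = 42; y0_1 = 210; x1_1 = 172; y1_1 = 298; x0_2 = 248; y0_2 = 304; x1_2 = 326; y1_2 = 426; y2_3 = 208; x0_4 = 136; y0_4 = 156; x1_4 = 248; y1_4 = 202; x1_5 = 190; y1_5 = 416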